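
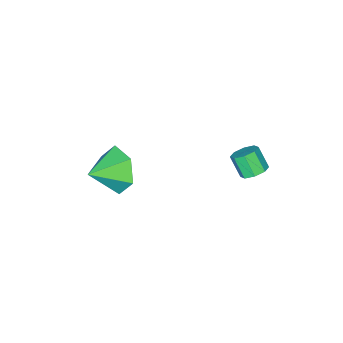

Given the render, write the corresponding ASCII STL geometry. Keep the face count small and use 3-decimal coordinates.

solid 
facet normal 0.061 0.598 -0.799
outer loop
vertex -1.374 3.305 -1.452
vertex -1.769 2.958 -1.742
vertex -1.809 3.439 -1.385
endloop
endfacet
facet normal 0.320 0.747 0.583
outer loop
vertex -1.374 3.305 -1.452
vertex -1.809 3.439 -1.385
vertex -1.437 2.689 -0.629
endloop
endfacet
facet normal 0.321 0.747 0.583
outer loop
vertex -1.437 2.689 -0.629
vertex -1.809 3.439 -1.385
vertex -1.871 2.823 -0.562
endloop
endfacet
facet normal -0.061 -0.597 0.800
outer loop
vertex -1.437 2.689 -0.629
vertex -1.871 2.823 -0.562
vertex -1.831 2.342 -0.918
endloop
endfacet
facet normal 0.061 0.598 -0.799
outer loop
vertex -1.809 3.439 -1.385
vertex -1.769 2.958 -1.742
vertex -2.22 3.291 -1.527
endloop
endfacet
facet normal -0.442 0.734 0.516
outer loop
vertex -1.809 3.439 -1.385
vertex -2.22 3.291 -1.527
vertex -1.871 2.823 -0.562
endloop
endfacet
facet normal -0.442 0.734 0.516
outer loop
vertex -1.871 2.823 -0.562
vertex -2.22 3.291 -1.527
vertex -2.282 2.675 -0.704
endloop
endfacet
facet normal -0.061 -0.597 0.800
outer loop
vertex -1.871 2.823 -0.562
vertex -2.282 2.675 -0.704
vertex -1.831 2.342 -0.918
endloop
endfacet
facet normal 0.061 0.598 -0.799
outer loop
vertex -2.22 3.291 -1.527
vertex -1.769 2.958 -1.742
vertex -2.366 2.948 -1.795
endloop
endfacet
facet normal -0.946 0.289 0.145
outer loop
vertex -2.22 3.291 -1.527
vertex -2.366 2.948 -1.795
vertex -2.282 2.675 -0.704
endloop
endfacet
facet normal -0.945 0.292 0.146
outer loop
vertex -2.282 2.675 -0.704
vertex -2.366 2.948 -1.795
vertex -2.429 2.332 -0.971
endloop
endfacet
facet normal -0.061 -0.597 0.800
outer loop
vertex -2.282 2.675 -0.704
vertex -2.429 2.332 -0.971
vertex -1.831 2.342 -0.918
endloop
endfacet
facet normal 0.061 0.597 -0.800
outer loop
vertex -2.366 2.948 -1.795
vertex -1.769 2.958 -1.742
vertex -2.163 2.611 -2.031
endloop
endfacet
facet normal -0.895 -0.322 -0.309
outer loop
vertex -2.366 2.948 -1.795
vertex -2.163 2.611 -2.031
vertex -2.429 2.332 -0.971
endloop
endfacet
facet normal -0.895 -0.322 -0.309
outer loop
vertex -2.429 2.332 -0.971
vertex -2.163 2.611 -2.031
vertex -2.226 1.995 -1.208
endloop
endfacet
facet normal -0.061 -0.598 0.799
outer loop
vertex -2.429 2.332 -0.971
vertex -2.226 1.995 -1.208
vertex -1.831 2.342 -0.918
endloop
endfacet
facet normal 0.061 0.597 -0.800
outer loop
vertex -2.163 2.611 -2.031
vertex -1.769 2.958 -1.742
vertex -1.729 2.477 -2.098
endloop
endfacet
facet normal -0.320 -0.746 -0.583
outer loop
vertex -2.163 2.611 -2.031
vertex -1.729 2.477 -2.098
vertex -2.226 1.995 -1.208
endloop
endfacet
facet normal -0.320 -0.747 -0.583
outer loop
vertex -2.226 1.995 -1.208
vertex -1.729 2.477 -2.098
vertex -1.791 1.861 -1.275
endloop
endfacet
facet normal -0.061 -0.598 0.799
outer loop
vertex -2.226 1.995 -1.208
vertex -1.791 1.861 -1.275
vertex -1.831 2.342 -0.918
endloop
endfacet
facet normal 0.061 0.597 -0.800
outer loop
vertex -1.729 2.477 -2.098
vertex -1.769 2.958 -1.742
vertex -1.318 2.625 -1.956
endloop
endfacet
facet normal 0.442 -0.734 -0.516
outer loop
vertex -1.729 2.477 -2.098
vertex -1.318 2.625 -1.956
vertex -1.791 1.861 -1.275
endloop
endfacet
facet normal 0.442 -0.734 -0.516
outer loop
vertex -1.791 1.861 -1.275
vertex -1.318 2.625 -1.956
vertex -1.38 2.009 -1.133
endloop
endfacet
facet normal -0.061 -0.598 0.799
outer loop
vertex -1.791 1.861 -1.275
vertex -1.38 2.009 -1.133
vertex -1.831 2.342 -0.918
endloop
endfacet
facet normal 0.061 0.597 -0.800
outer loop
vertex -1.318 2.625 -1.956
vertex -1.769 2.958 -1.742
vertex -1.171 2.968 -1.689
endloop
endfacet
facet normal 0.945 -0.291 -0.147
outer loop
vertex -1.318 2.625 -1.956
vertex -1.171 2.968 -1.689
vertex -1.38 2.009 -1.133
endloop
endfacet
facet normal 0.946 -0.290 -0.144
outer loop
vertex -1.38 2.009 -1.133
vertex -1.171 2.968 -1.689
vertex -1.234 2.352 -0.865
endloop
endfacet
facet normal -0.061 -0.598 0.799
outer loop
vertex -1.38 2.009 -1.133
vertex -1.234 2.352 -0.865
vertex -1.831 2.342 -0.918
endloop
endfacet
facet normal 0.061 0.598 -0.799
outer loop
vertex -1.171 2.968 -1.689
vertex -1.769 2.958 -1.742
vertex -1.374 3.305 -1.452
endloop
endfacet
facet normal 0.895 0.322 0.309
outer loop
vertex -1.171 2.968 -1.689
vertex -1.374 3.305 -1.452
vertex -1.234 2.352 -0.865
endloop
endfacet
facet normal 0.895 0.322 0.310
outer loop
vertex -1.234 2.352 -0.865
vertex -1.374 3.305 -1.452
vertex -1.437 2.689 -0.629
endloop
endfacet
facet normal -0.061 -0.597 0.800
outer loop
vertex -1.234 2.352 -0.865
vertex -1.437 2.689 -0.629
vertex -1.831 2.342 -0.918
endloop
endfacet
facet normal -0.910 0.221 -0.350
outer loop
vertex 3.183 0.474 -1.036
vertex 2.736 -0.059 -0.21
vertex 2.956 0.994 -0.117
endloop
endfacet
facet normal 0.807 0.576 -0.127
outer loop
vertex 3.183 0.474 -1.036
vertex 2.956 0.994 -0.117
vertex 3.984 -0.361 0.27
endloop
endfacet
facet normal -0.910 0.221 -0.350
outer loop
vertex 2.956 0.994 -0.117
vertex 2.736 -0.059 -0.21
vertex 2.509 0.461 0.709
endloop
endfacet
facet normal 0.510 0.571 0.644
outer loop
vertex 2.956 0.994 -0.117
vertex 2.509 0.461 0.709
vertex 3.984 -0.361 0.27
endloop
endfacet
facet normal -0.910 0.221 -0.350
outer loop
vertex 2.509 0.461 0.709
vertex 2.736 -0.059 -0.21
vertex 2.289 -0.592 0.616
endloop
endfacet
facet normal 0.215 -0.130 0.968
outer loop
vertex 2.509 0.461 0.709
vertex 2.289 -0.592 0.616
vertex 3.984 -0.361 0.27
endloop
endfacet
facet normal -0.910 0.220 -0.351
outer loop
vertex 2.289 -0.592 0.616
vertex 2.736 -0.059 -0.21
vertex 2.517 -1.112 -0.302
endloop
endfacet
facet normal 0.219 -0.825 0.522
outer loop
vertex 2.289 -0.592 0.616
vertex 2.517 -1.112 -0.302
vertex 3.984 -0.361 0.27
endloop
endfacet
facet normal -0.910 0.220 -0.350
outer loop
vertex 2.517 -1.112 -0.302
vertex 2.736 -0.059 -0.21
vertex 2.964 -0.579 -1.129
endloop
endfacet
facet normal 0.516 -0.819 -0.249
outer loop
vertex 2.517 -1.112 -0.302
vertex 2.964 -0.579 -1.129
vertex 3.984 -0.361 0.27
endloop
endfacet
facet normal -0.910 0.220 -0.350
outer loop
vertex 2.964 -0.579 -1.129
vertex 2.736 -0.059 -0.21
vertex 3.183 0.474 -1.036
endloop
endfacet
facet normal 0.811 -0.118 -0.573
outer loop
vertex 2.964 -0.579 -1.129
vertex 3.183 0.474 -1.036
vertex 3.984 -0.361 0.27
endloop
endfacet

endsolid


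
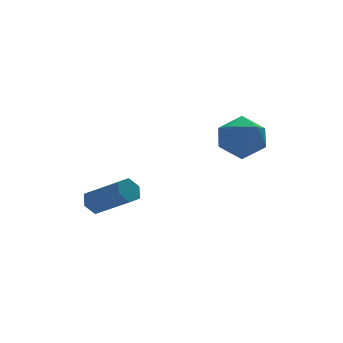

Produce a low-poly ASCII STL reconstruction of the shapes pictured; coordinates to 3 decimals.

solid 
facet normal -0.382 0.726 -0.572
outer loop
vertex -2.692 2.949 -4.304
vertex -3.275 2.691 -4.242
vertex -3.072 3.129 -3.822
endloop
endfacet
facet normal 0.708 0.628 0.324
outer loop
vertex -2.692 2.949 -4.304
vertex -3.072 3.129 -3.822
vertex -1.902 1.446 -3.119
endloop
endfacet
facet normal 0.709 0.627 0.323
outer loop
vertex -1.902 1.446 -3.119
vertex -3.072 3.129 -3.822
vertex -2.282 1.627 -2.637
endloop
endfacet
facet normal 0.380 -0.726 0.572
outer loop
vertex -1.902 1.446 -3.119
vertex -2.282 1.627 -2.637
vertex -2.485 1.189 -3.058
endloop
endfacet
facet normal -0.381 0.726 -0.573
outer loop
vertex -3.072 3.129 -3.822
vertex -3.275 2.691 -4.242
vertex -3.655 2.872 -3.76
endloop
endfacet
facet normal -0.160 0.558 0.814
outer loop
vertex -3.072 3.129 -3.822
vertex -3.655 2.872 -3.76
vertex -2.282 1.627 -2.637
endloop
endfacet
facet normal -0.160 0.558 0.814
outer loop
vertex -2.282 1.627 -2.637
vertex -3.655 2.872 -3.76
vertex -2.865 1.369 -2.575
endloop
endfacet
facet normal 0.382 -0.726 0.571
outer loop
vertex -2.282 1.627 -2.637
vertex -2.865 1.369 -2.575
vertex -2.485 1.189 -3.058
endloop
endfacet
facet normal -0.380 0.726 -0.572
outer loop
vertex -3.655 2.872 -3.76
vertex -3.275 2.691 -4.242
vertex -3.858 2.434 -4.181
endloop
endfacet
facet normal -0.868 -0.069 0.491
outer loop
vertex -3.655 2.872 -3.76
vertex -3.858 2.434 -4.181
vertex -2.865 1.369 -2.575
endloop
endfacet
facet normal -0.868 -0.069 0.491
outer loop
vertex -2.865 1.369 -2.575
vertex -3.858 2.434 -4.181
vertex -3.068 0.931 -2.996
endloop
endfacet
facet normal 0.382 -0.726 0.571
outer loop
vertex -2.865 1.369 -2.575
vertex -3.068 0.931 -2.996
vertex -2.485 1.189 -3.058
endloop
endfacet
facet normal -0.380 0.726 -0.572
outer loop
vertex -3.858 2.434 -4.181
vertex -3.275 2.691 -4.242
vertex -3.478 2.253 -4.663
endloop
endfacet
facet normal -0.709 -0.627 -0.323
outer loop
vertex -3.858 2.434 -4.181
vertex -3.478 2.253 -4.663
vertex -3.068 0.931 -2.996
endloop
endfacet
facet normal -0.708 -0.628 -0.324
outer loop
vertex -3.068 0.931 -2.996
vertex -3.478 2.253 -4.663
vertex -2.688 0.751 -3.478
endloop
endfacet
facet normal 0.382 -0.726 0.572
outer loop
vertex -3.068 0.931 -2.996
vertex -2.688 0.751 -3.478
vertex -2.485 1.189 -3.058
endloop
endfacet
facet normal -0.382 0.726 -0.571
outer loop
vertex -3.478 2.253 -4.663
vertex -3.275 2.691 -4.242
vertex -2.895 2.511 -4.725
endloop
endfacet
facet normal 0.160 -0.558 -0.814
outer loop
vertex -3.478 2.253 -4.663
vertex -2.895 2.511 -4.725
vertex -2.688 0.751 -3.478
endloop
endfacet
facet normal 0.159 -0.558 -0.814
outer loop
vertex -2.688 0.751 -3.478
vertex -2.895 2.511 -4.725
vertex -2.105 1.008 -3.54
endloop
endfacet
facet normal 0.381 -0.726 0.573
outer loop
vertex -2.688 0.751 -3.478
vertex -2.105 1.008 -3.54
vertex -2.485 1.189 -3.058
endloop
endfacet
facet normal -0.382 0.726 -0.571
outer loop
vertex -2.895 2.511 -4.725
vertex -3.275 2.691 -4.242
vertex -2.692 2.949 -4.304
endloop
endfacet
facet normal 0.868 0.069 -0.491
outer loop
vertex -2.895 2.511 -4.725
vertex -2.692 2.949 -4.304
vertex -2.105 1.008 -3.54
endloop
endfacet
facet normal 0.868 0.069 -0.491
outer loop
vertex -2.105 1.008 -3.54
vertex -2.692 2.949 -4.304
vertex -1.902 1.446 -3.119
endloop
endfacet
facet normal 0.380 -0.726 0.572
outer loop
vertex -2.105 1.008 -3.54
vertex -1.902 1.446 -3.119
vertex -2.485 1.189 -3.058
endloop
endfacet
facet normal -0.054 -0.129 0.990
outer loop
vertex 2.019 0.111 0.5
vertex 1.042 -0.473 0.37
vertex 2.046 -1.025 0.353
endloop
endfacet
facet normal 0.624 -0.086 0.777
outer loop
vertex 2.019 0.111 0.5
vertex 2.046 -1.025 0.353
vertex 2.808 -0.359 -0.186
endloop
endfacet
facet normal 0.712 0.542 0.447
outer loop
vertex 2.019 0.111 0.5
vertex 2.808 -0.359 -0.186
vertex 2.274 0.604 -0.503
endloop
endfacet
facet normal 0.087 0.885 0.457
outer loop
vertex 2.019 0.111 0.5
vertex 2.274 0.604 -0.503
vertex 1.183 0.534 -0.159
endloop
endfacet
facet normal -0.387 0.471 0.793
outer loop
vertex 2.019 0.111 0.5
vertex 1.183 0.534 -0.159
vertex 1.042 -0.473 0.37
endloop
endfacet
facet normal 0.739 -0.604 0.298
outer loop
vertex 2.808 -0.359 -0.186
vertex 2.046 -1.025 0.353
vertex 2.317 -1.234 -0.741
endloop
endfacet
facet normal -0.360 -0.675 0.645
outer loop
vertex 2.046 -1.025 0.353
vertex 1.042 -0.473 0.37
vertex 1.226 -1.304 -0.397
endloop
endfacet
facet normal -0.898 0.297 0.326
outer loop
vertex 1.042 -0.473 0.37
vertex 1.183 0.534 -0.159
vertex 0.692 -0.341 -0.714
endloop
endfacet
facet normal -0.131 0.967 -0.217
outer loop
vertex 1.183 0.534 -0.159
vertex 2.274 0.604 -0.503
vertex 1.454 0.325 -1.253
endloop
endfacet
facet normal 0.881 0.411 -0.234
outer loop
vertex 2.274 0.604 -0.503
vertex 2.808 -0.359 -0.186
vertex 2.458 -0.227 -1.27
endloop
endfacet
facet normal -0.087 -0.885 -0.457
outer loop
vertex 1.481 -0.811 -1.4
vertex 2.317 -1.234 -0.741
vertex 1.226 -1.304 -0.397
endloop
endfacet
facet normal -0.712 -0.542 -0.447
outer loop
vertex 1.481 -0.811 -1.4
vertex 1.226 -1.304 -0.397
vertex 0.692 -0.341 -0.714
endloop
endfacet
facet normal -0.624 0.086 -0.777
outer loop
vertex 1.481 -0.811 -1.4
vertex 0.692 -0.341 -0.714
vertex 1.454 0.325 -1.253
endloop
endfacet
facet normal 0.054 0.129 -0.990
outer loop
vertex 1.481 -0.811 -1.4
vertex 1.454 0.325 -1.253
vertex 2.458 -0.227 -1.27
endloop
endfacet
facet normal 0.387 -0.471 -0.793
outer loop
vertex 1.481 -0.811 -1.4
vertex 2.458 -0.227 -1.27
vertex 2.317 -1.234 -0.741
endloop
endfacet
facet normal 0.131 -0.967 0.217
outer loop
vertex 1.226 -1.304 -0.397
vertex 2.317 -1.234 -0.741
vertex 2.046 -1.025 0.353
endloop
endfacet
facet normal -0.881 -0.411 0.234
outer loop
vertex 0.692 -0.341 -0.714
vertex 1.226 -1.304 -0.397
vertex 1.042 -0.473 0.37
endloop
endfacet
facet normal -0.739 0.604 -0.298
outer loop
vertex 1.454 0.325 -1.253
vertex 0.692 -0.341 -0.714
vertex 1.183 0.534 -0.159
endloop
endfacet
facet normal 0.360 0.675 -0.645
outer loop
vertex 2.458 -0.227 -1.27
vertex 1.454 0.325 -1.253
vertex 2.274 0.604 -0.503
endloop
endfacet
facet normal 0.898 -0.297 -0.326
outer loop
vertex 2.317 -1.234 -0.741
vertex 2.458 -0.227 -1.27
vertex 2.808 -0.359 -0.186
endloop
endfacet

endsolid


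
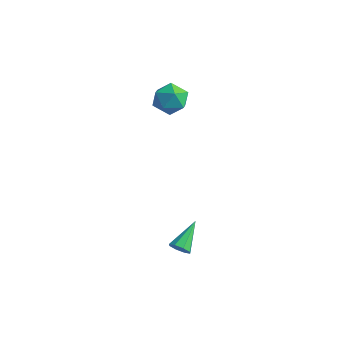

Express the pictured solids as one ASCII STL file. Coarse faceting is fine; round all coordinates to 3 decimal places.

solid 
facet normal -0.690 0.589 0.419
outer loop
vertex -3.015 2.381 2.93
vertex -3.558 1.656 3.055
vertex -2.959 1.896 3.704
endloop
endfacet
facet normal -0.034 0.846 0.532
outer loop
vertex -3.015 2.381 2.93
vertex -2.959 1.896 3.704
vertex -2.197 2.187 3.29
endloop
endfacet
facet normal 0.272 0.957 -0.103
outer loop
vertex -3.015 2.381 2.93
vertex -2.197 2.187 3.29
vertex -2.324 2.126 2.387
endloop
endfacet
facet normal -0.194 0.769 -0.608
outer loop
vertex -3.015 2.381 2.93
vertex -2.324 2.126 2.387
vertex -3.166 1.798 2.241
endloop
endfacet
facet normal -0.790 0.542 -0.286
outer loop
vertex -3.015 2.381 2.93
vertex -3.166 1.798 2.241
vertex -3.558 1.656 3.055
endloop
endfacet
facet normal 0.343 0.346 0.874
outer loop
vertex -2.197 2.187 3.29
vertex -2.959 1.896 3.704
vertex -2.234 1.342 3.639
endloop
endfacet
facet normal -0.720 -0.070 0.690
outer loop
vertex -2.959 1.896 3.704
vertex -3.558 1.656 3.055
vertex -3.076 1.014 3.493
endloop
endfacet
facet normal -0.881 -0.147 -0.450
outer loop
vertex -3.558 1.656 3.055
vertex -3.166 1.798 2.241
vertex -3.203 0.953 2.59
endloop
endfacet
facet normal 0.082 0.222 -0.972
outer loop
vertex -3.166 1.798 2.241
vertex -2.324 2.126 2.387
vertex -2.441 1.244 2.176
endloop
endfacet
facet normal 0.838 0.524 -0.153
outer loop
vertex -2.324 2.126 2.387
vertex -2.197 2.187 3.29
vertex -1.842 1.484 2.825
endloop
endfacet
facet normal 0.194 -0.769 0.608
outer loop
vertex -2.385 0.759 2.95
vertex -2.234 1.342 3.639
vertex -3.076 1.014 3.493
endloop
endfacet
facet normal -0.272 -0.957 0.103
outer loop
vertex -2.385 0.759 2.95
vertex -3.076 1.014 3.493
vertex -3.203 0.953 2.59
endloop
endfacet
facet normal 0.034 -0.846 -0.532
outer loop
vertex -2.385 0.759 2.95
vertex -3.203 0.953 2.59
vertex -2.441 1.244 2.176
endloop
endfacet
facet normal 0.690 -0.589 -0.419
outer loop
vertex -2.385 0.759 2.95
vertex -2.441 1.244 2.176
vertex -1.842 1.484 2.825
endloop
endfacet
facet normal 0.790 -0.542 0.286
outer loop
vertex -2.385 0.759 2.95
vertex -1.842 1.484 2.825
vertex -2.234 1.342 3.639
endloop
endfacet
facet normal -0.082 -0.222 0.972
outer loop
vertex -3.076 1.014 3.493
vertex -2.234 1.342 3.639
vertex -2.959 1.896 3.704
endloop
endfacet
facet normal -0.838 -0.524 0.153
outer loop
vertex -3.203 0.953 2.59
vertex -3.076 1.014 3.493
vertex -3.558 1.656 3.055
endloop
endfacet
facet normal -0.343 -0.346 -0.874
outer loop
vertex -2.441 1.244 2.176
vertex -3.203 0.953 2.59
vertex -3.166 1.798 2.241
endloop
endfacet
facet normal 0.720 0.070 -0.690
outer loop
vertex -1.842 1.484 2.825
vertex -2.441 1.244 2.176
vertex -2.324 2.126 2.387
endloop
endfacet
facet normal 0.881 0.147 0.450
outer loop
vertex -2.234 1.342 3.639
vertex -1.842 1.484 2.825
vertex -2.197 2.187 3.29
endloop
endfacet
facet normal 0.173 -0.830 -0.530
outer loop
vertex 1.275 -2.009 -2.808
vertex 0.921 -1.852 -3.17
vertex 1.442 -1.786 -3.103
endloop
endfacet
facet normal 0.806 0.152 0.571
outer loop
vertex 1.275 -2.009 -2.808
vertex 1.442 -1.786 -3.103
vertex 0.639 -0.508 -2.31
endloop
endfacet
facet normal 0.173 -0.829 -0.532
outer loop
vertex 1.442 -1.786 -3.103
vertex 0.921 -1.852 -3.17
vertex 1.304 -1.601 -3.436
endloop
endfacet
facet normal 0.835 0.550 -0.041
outer loop
vertex 1.442 -1.786 -3.103
vertex 1.304 -1.601 -3.436
vertex 0.639 -0.508 -2.31
endloop
endfacet
facet normal 0.174 -0.829 -0.531
outer loop
vertex 1.304 -1.601 -3.436
vertex 0.921 -1.852 -3.17
vertex 0.942 -1.563 -3.614
endloop
endfacet
facet normal 0.346 0.767 -0.540
outer loop
vertex 1.304 -1.601 -3.436
vertex 0.942 -1.563 -3.614
vertex 0.639 -0.508 -2.31
endloop
endfacet
facet normal 0.176 -0.829 -0.531
outer loop
vertex 0.942 -1.563 -3.614
vertex 0.921 -1.852 -3.17
vertex 0.567 -1.695 -3.532
endloop
endfacet
facet normal -0.376 0.676 -0.634
outer loop
vertex 0.942 -1.563 -3.614
vertex 0.567 -1.695 -3.532
vertex 0.639 -0.508 -2.31
endloop
endfacet
facet normal 0.173 -0.831 -0.529
outer loop
vertex 0.567 -1.695 -3.532
vertex 0.921 -1.852 -3.17
vertex 0.399 -1.918 -3.237
endloop
endfacet
facet normal -0.906 0.330 -0.267
outer loop
vertex 0.567 -1.695 -3.532
vertex 0.399 -1.918 -3.237
vertex 0.639 -0.508 -2.31
endloop
endfacet
facet normal 0.173 -0.829 -0.532
outer loop
vertex 0.399 -1.918 -3.237
vertex 0.921 -1.852 -3.17
vertex 0.537 -2.103 -2.904
endloop
endfacet
facet normal -0.935 -0.070 0.348
outer loop
vertex 0.399 -1.918 -3.237
vertex 0.537 -2.103 -2.904
vertex 0.639 -0.508 -2.31
endloop
endfacet
facet normal 0.175 -0.830 -0.530
outer loop
vertex 0.537 -2.103 -2.904
vertex 0.921 -1.852 -3.17
vertex 0.9 -2.14 -2.726
endloop
endfacet
facet normal -0.445 -0.287 0.848
outer loop
vertex 0.537 -2.103 -2.904
vertex 0.9 -2.14 -2.726
vertex 0.639 -0.508 -2.31
endloop
endfacet
facet normal 0.174 -0.830 -0.530
outer loop
vertex 0.9 -2.14 -2.726
vertex 0.921 -1.852 -3.17
vertex 1.275 -2.009 -2.808
endloop
endfacet
facet normal 0.274 -0.196 0.941
outer loop
vertex 0.9 -2.14 -2.726
vertex 1.275 -2.009 -2.808
vertex 0.639 -0.508 -2.31
endloop
endfacet

endsolid


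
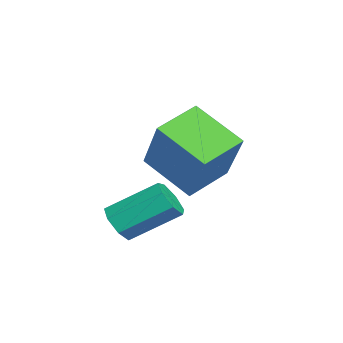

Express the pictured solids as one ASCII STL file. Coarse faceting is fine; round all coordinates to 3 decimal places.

solid 
facet normal -0.615 -0.201 -0.762
outer loop
vertex -2.138 -0.196 0.446
vertex -1.387 1.016 -0.48
vertex -1.237 -1.123 -0.036
endloop
endfacet
facet normal -0.442 -0.713 0.545
outer loop
vertex 0.067 -0.696 1.58
vertex -2.138 -0.196 0.446
vertex -1.237 -1.123 -0.036
endloop
endfacet
facet normal -0.615 -0.201 -0.763
outer loop
vertex -1.237 -1.123 -0.036
vertex -1.387 1.016 -0.48
vertex -0.485 0.088 -0.962
endloop
endfacet
facet normal 0.653 -0.672 -0.349
outer loop
vertex -0.485 0.088 -0.962
vertex 0.067 -0.696 1.58
vertex -1.237 -1.123 -0.036
endloop
endfacet
facet normal -0.653 0.672 0.350
outer loop
vertex -2.138 -0.196 0.446
vertex -0.083 1.443 1.136
vertex -1.387 1.016 -0.48
endloop
endfacet
facet normal -0.442 -0.713 0.545
outer loop
vertex -0.835 0.232 2.062
vertex -2.138 -0.196 0.446
vertex 0.067 -0.696 1.58
endloop
endfacet
facet normal -0.653 0.672 0.349
outer loop
vertex -0.835 0.232 2.062
vertex -0.083 1.443 1.136
vertex -2.138 -0.196 0.446
endloop
endfacet
facet normal 0.442 0.713 -0.545
outer loop
vertex -1.387 1.016 -0.48
vertex -0.083 1.443 1.136
vertex -0.485 0.088 -0.962
endloop
endfacet
facet normal 0.654 -0.672 -0.349
outer loop
vertex 0.818 0.516 0.654
vertex 0.067 -0.696 1.58
vertex -0.485 0.088 -0.962
endloop
endfacet
facet normal 0.442 0.713 -0.545
outer loop
vertex -0.485 0.088 -0.962
vertex -0.083 1.443 1.136
vertex 0.818 0.516 0.654
endloop
endfacet
facet normal 0.615 0.202 0.762
outer loop
vertex 0.818 0.516 0.654
vertex -0.835 0.232 2.062
vertex 0.067 -0.696 1.58
endloop
endfacet
facet normal 0.615 0.201 0.762
outer loop
vertex -0.083 1.443 1.136
vertex -0.835 0.232 2.062
vertex 0.818 0.516 0.654
endloop
endfacet
facet normal 0.050 -0.834 -0.550
outer loop
vertex 1.887 -1.78 -0.801
vertex 1.459 -1.574 -1.152
vertex 2.043 -1.505 -1.204
endloop
endfacet
facet normal 0.951 -0.128 0.281
outer loop
vertex 1.887 -1.78 -0.801
vertex 2.043 -1.505 -1.204
vertex 1.809 -0.471 0.062
endloop
endfacet
facet normal 0.952 -0.127 0.280
outer loop
vertex 1.809 -0.471 0.062
vertex 2.043 -1.505 -1.204
vertex 1.964 -0.196 -0.341
endloop
endfacet
facet normal -0.050 0.834 0.550
outer loop
vertex 1.809 -0.471 0.062
vertex 1.964 -0.196 -0.341
vertex 1.381 -0.266 -0.288
endloop
endfacet
facet normal 0.049 -0.833 -0.551
outer loop
vertex 2.043 -1.505 -1.204
vertex 1.459 -1.574 -1.152
vertex 1.759 -1.282 -1.567
endloop
endfacet
facet normal 0.831 0.341 -0.441
outer loop
vertex 2.043 -1.505 -1.204
vertex 1.759 -1.282 -1.567
vertex 1.964 -0.196 -0.341
endloop
endfacet
facet normal 0.832 0.339 -0.440
outer loop
vertex 1.964 -0.196 -0.341
vertex 1.759 -1.282 -1.567
vertex 1.681 0.027 -0.704
endloop
endfacet
facet normal -0.050 0.833 0.551
outer loop
vertex 1.964 -0.196 -0.341
vertex 1.681 0.027 -0.704
vertex 1.381 -0.266 -0.288
endloop
endfacet
facet normal 0.052 -0.834 -0.549
outer loop
vertex 1.759 -1.282 -1.567
vertex 1.459 -1.574 -1.152
vertex 1.25 -1.28 -1.618
endloop
endfacet
facet normal 0.085 0.552 -0.830
outer loop
vertex 1.759 -1.282 -1.567
vertex 1.25 -1.28 -1.618
vertex 1.681 0.027 -0.704
endloop
endfacet
facet normal 0.083 0.552 -0.829
outer loop
vertex 1.681 0.027 -0.704
vertex 1.25 -1.28 -1.618
vertex 1.171 0.029 -0.754
endloop
endfacet
facet normal -0.051 0.833 0.550
outer loop
vertex 1.681 0.027 -0.704
vertex 1.171 0.029 -0.754
vertex 1.381 -0.266 -0.288
endloop
endfacet
facet normal 0.050 -0.834 -0.549
outer loop
vertex 1.25 -1.28 -1.618
vertex 1.459 -1.574 -1.152
vertex 0.898 -1.499 -1.317
endloop
endfacet
facet normal -0.725 0.348 -0.594
outer loop
vertex 1.25 -1.28 -1.618
vertex 0.898 -1.499 -1.317
vertex 1.171 0.029 -0.754
endloop
endfacet
facet normal -0.725 0.348 -0.594
outer loop
vertex 1.171 0.029 -0.754
vertex 0.898 -1.499 -1.317
vertex 0.82 -0.19 -0.454
endloop
endfacet
facet normal -0.050 0.834 0.550
outer loop
vertex 1.171 0.029 -0.754
vertex 0.82 -0.19 -0.454
vertex 1.381 -0.266 -0.288
endloop
endfacet
facet normal 0.050 -0.834 -0.550
outer loop
vertex 0.898 -1.499 -1.317
vertex 1.459 -1.574 -1.152
vertex 0.969 -1.775 -0.892
endloop
endfacet
facet normal -0.989 -0.118 0.089
outer loop
vertex 0.898 -1.499 -1.317
vertex 0.969 -1.775 -0.892
vertex 0.82 -0.19 -0.454
endloop
endfacet
facet normal -0.989 -0.118 0.089
outer loop
vertex 0.82 -0.19 -0.454
vertex 0.969 -1.775 -0.892
vertex 0.891 -0.466 -0.029
endloop
endfacet
facet normal -0.050 0.834 0.550
outer loop
vertex 0.82 -0.19 -0.454
vertex 0.891 -0.466 -0.029
vertex 1.381 -0.266 -0.288
endloop
endfacet
facet normal 0.050 -0.834 -0.550
outer loop
vertex 0.969 -1.775 -0.892
vertex 1.459 -1.574 -1.152
vertex 1.409 -1.9 -0.662
endloop
endfacet
facet normal -0.509 -0.495 0.704
outer loop
vertex 0.969 -1.775 -0.892
vertex 1.409 -1.9 -0.662
vertex 0.891 -0.466 -0.029
endloop
endfacet
facet normal -0.509 -0.495 0.704
outer loop
vertex 0.891 -0.466 -0.029
vertex 1.409 -1.9 -0.662
vertex 1.331 -0.591 0.201
endloop
endfacet
facet normal -0.050 0.834 0.549
outer loop
vertex 0.891 -0.466 -0.029
vertex 1.331 -0.591 0.201
vertex 1.381 -0.266 -0.288
endloop
endfacet
facet normal 0.049 -0.834 -0.550
outer loop
vertex 1.409 -1.9 -0.662
vertex 1.459 -1.574 -1.152
vertex 1.887 -1.78 -0.801
endloop
endfacet
facet normal 0.355 -0.500 0.790
outer loop
vertex 1.409 -1.9 -0.662
vertex 1.887 -1.78 -0.801
vertex 1.331 -0.591 0.201
endloop
endfacet
facet normal 0.355 -0.500 0.790
outer loop
vertex 1.331 -0.591 0.201
vertex 1.887 -1.78 -0.801
vertex 1.809 -0.471 0.062
endloop
endfacet
facet normal -0.050 0.834 0.549
outer loop
vertex 1.331 -0.591 0.201
vertex 1.809 -0.471 0.062
vertex 1.381 -0.266 -0.288
endloop
endfacet

endsolid


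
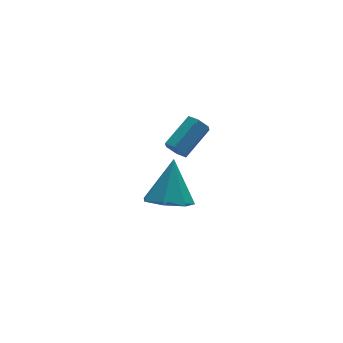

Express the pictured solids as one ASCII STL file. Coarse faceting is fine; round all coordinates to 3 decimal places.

solid 
facet normal -0.782 -0.390 -0.485
outer loop
vertex -0.966 -2.933 0.297
vertex -1.114 -3.186 0.739
vertex -1.296 -2.698 0.64
endloop
endfacet
facet normal -0.037 0.807 -0.589
outer loop
vertex -0.966 -2.933 0.297
vertex -1.296 -2.698 0.64
vertex 0.262 -2.321 1.059
endloop
endfacet
facet normal -0.037 0.807 -0.589
outer loop
vertex 0.262 -2.321 1.059
vertex -1.296 -2.698 0.64
vertex -0.067 -2.086 1.402
endloop
endfacet
facet normal 0.783 0.389 0.485
outer loop
vertex 0.262 -2.321 1.059
vertex -0.067 -2.086 1.402
vertex 0.114 -2.574 1.501
endloop
endfacet
facet normal -0.782 -0.390 -0.486
outer loop
vertex -1.296 -2.698 0.64
vertex -1.114 -3.186 0.739
vertex -1.444 -2.951 1.081
endloop
endfacet
facet normal -0.556 0.787 0.265
outer loop
vertex -1.296 -2.698 0.64
vertex -1.444 -2.951 1.081
vertex -0.067 -2.086 1.402
endloop
endfacet
facet normal -0.556 0.787 0.265
outer loop
vertex -0.067 -2.086 1.402
vertex -1.444 -2.951 1.081
vertex -0.215 -2.339 1.843
endloop
endfacet
facet normal 0.783 0.389 0.486
outer loop
vertex -0.067 -2.086 1.402
vertex -0.215 -2.339 1.843
vertex 0.114 -2.574 1.501
endloop
endfacet
facet normal -0.782 -0.391 -0.486
outer loop
vertex -1.444 -2.951 1.081
vertex -1.114 -3.186 0.739
vertex -1.262 -3.439 1.181
endloop
endfacet
facet normal -0.520 -0.019 0.854
outer loop
vertex -1.444 -2.951 1.081
vertex -1.262 -3.439 1.181
vertex -0.215 -2.339 1.843
endloop
endfacet
facet normal -0.521 -0.018 0.854
outer loop
vertex -0.215 -2.339 1.843
vertex -1.262 -3.439 1.181
vertex -0.034 -2.827 1.943
endloop
endfacet
facet normal 0.783 0.390 0.485
outer loop
vertex -0.215 -2.339 1.843
vertex -0.034 -2.827 1.943
vertex 0.114 -2.574 1.501
endloop
endfacet
facet normal -0.783 -0.389 -0.485
outer loop
vertex -1.262 -3.439 1.181
vertex -1.114 -3.186 0.739
vertex -0.933 -3.674 0.838
endloop
endfacet
facet normal 0.037 -0.807 0.589
outer loop
vertex -1.262 -3.439 1.181
vertex -0.933 -3.674 0.838
vertex -0.034 -2.827 1.943
endloop
endfacet
facet normal 0.037 -0.807 0.589
outer loop
vertex -0.034 -2.827 1.943
vertex -0.933 -3.674 0.838
vertex 0.296 -3.062 1.6
endloop
endfacet
facet normal 0.782 0.390 0.485
outer loop
vertex -0.034 -2.827 1.943
vertex 0.296 -3.062 1.6
vertex 0.114 -2.574 1.501
endloop
endfacet
facet normal -0.783 -0.389 -0.486
outer loop
vertex -0.933 -3.674 0.838
vertex -1.114 -3.186 0.739
vertex -0.785 -3.421 0.397
endloop
endfacet
facet normal 0.556 -0.787 -0.265
outer loop
vertex -0.933 -3.674 0.838
vertex -0.785 -3.421 0.397
vertex 0.296 -3.062 1.6
endloop
endfacet
facet normal 0.556 -0.787 -0.265
outer loop
vertex 0.296 -3.062 1.6
vertex -0.785 -3.421 0.397
vertex 0.444 -2.809 1.159
endloop
endfacet
facet normal 0.782 0.390 0.486
outer loop
vertex 0.296 -3.062 1.6
vertex 0.444 -2.809 1.159
vertex 0.114 -2.574 1.501
endloop
endfacet
facet normal -0.783 -0.390 -0.485
outer loop
vertex -0.785 -3.421 0.397
vertex -1.114 -3.186 0.739
vertex -0.966 -2.933 0.297
endloop
endfacet
facet normal 0.520 0.018 -0.854
outer loop
vertex -0.785 -3.421 0.397
vertex -0.966 -2.933 0.297
vertex 0.444 -2.809 1.159
endloop
endfacet
facet normal 0.520 0.019 -0.854
outer loop
vertex 0.444 -2.809 1.159
vertex -0.966 -2.933 0.297
vertex 0.262 -2.321 1.059
endloop
endfacet
facet normal 0.782 0.391 0.486
outer loop
vertex 0.444 -2.809 1.159
vertex 0.262 -2.321 1.059
vertex 0.114 -2.574 1.501
endloop
endfacet
facet normal -0.308 -0.446 -0.840
outer loop
vertex 0.298 -1.824 -4.165
vertex -0.67 -1.384 -4.044
vertex 0.18 -0.993 -4.563
endloop
endfacet
facet normal 0.985 0.165 0.052
outer loop
vertex 0.298 -1.824 -4.165
vertex 0.18 -0.993 -4.563
vertex -0.03 -0.456 -2.296
endloop
endfacet
facet normal -0.308 -0.446 -0.840
outer loop
vertex 0.18 -0.993 -4.563
vertex -0.67 -1.384 -4.044
vertex -0.578 -0.457 -4.57
endloop
endfacet
facet normal 0.573 0.808 -0.138
outer loop
vertex 0.18 -0.993 -4.563
vertex -0.578 -0.457 -4.57
vertex -0.03 -0.456 -2.296
endloop
endfacet
facet normal -0.307 -0.446 -0.840
outer loop
vertex -0.578 -0.457 -4.57
vertex -0.67 -1.384 -4.044
vertex -1.405 -0.62 -4.181
endloop
endfacet
facet normal -0.174 0.984 0.042
outer loop
vertex -0.578 -0.457 -4.57
vertex -1.405 -0.62 -4.181
vertex -0.03 -0.456 -2.296
endloop
endfacet
facet normal -0.307 -0.446 -0.841
outer loop
vertex -1.405 -0.62 -4.181
vertex -0.67 -1.384 -4.044
vertex -1.679 -1.358 -3.689
endloop
endfacet
facet normal -0.692 0.561 0.456
outer loop
vertex -1.405 -0.62 -4.181
vertex -1.679 -1.358 -3.689
vertex -0.03 -0.456 -2.296
endloop
endfacet
facet normal -0.307 -0.447 -0.840
outer loop
vertex -1.679 -1.358 -3.689
vertex -0.67 -1.384 -4.044
vertex -1.192 -2.116 -3.464
endloop
endfacet
facet normal -0.591 -0.144 0.793
outer loop
vertex -1.679 -1.358 -3.689
vertex -1.192 -2.116 -3.464
vertex -0.03 -0.456 -2.296
endloop
endfacet
facet normal -0.307 -0.447 -0.840
outer loop
vertex -1.192 -2.116 -3.464
vertex -0.67 -1.384 -4.044
vertex -0.313 -2.323 -3.675
endloop
endfacet
facet normal 0.051 -0.598 0.800
outer loop
vertex -1.192 -2.116 -3.464
vertex -0.313 -2.323 -3.675
vertex -0.03 -0.456 -2.296
endloop
endfacet
facet normal -0.308 -0.447 -0.840
outer loop
vertex -0.313 -2.323 -3.675
vertex -0.67 -1.384 -4.044
vertex 0.298 -1.824 -4.165
endloop
endfacet
facet normal 0.753 -0.461 0.470
outer loop
vertex -0.313 -2.323 -3.675
vertex 0.298 -1.824 -4.165
vertex -0.03 -0.456 -2.296
endloop
endfacet

endsolid


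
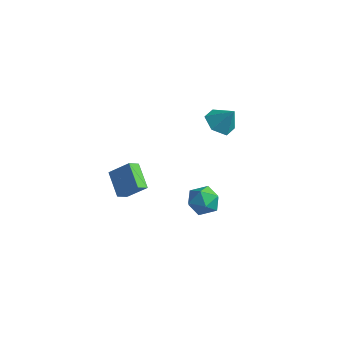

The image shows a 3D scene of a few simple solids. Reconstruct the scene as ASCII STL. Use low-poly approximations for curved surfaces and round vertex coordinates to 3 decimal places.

solid 
facet normal -0.557 -0.176 -0.811
outer loop
vertex 1.883 3.468 2.537
vertex 1.263 2.891 3.088
vertex 1.084 3.881 2.996
endloop
endfacet
facet normal 0.502 0.859 0.102
outer loop
vertex 1.883 3.468 2.537
vertex 1.084 3.881 2.996
vertex 2.077 3.149 4.272
endloop
endfacet
facet normal -0.557 -0.176 -0.811
outer loop
vertex 1.084 3.881 2.996
vertex 1.263 2.891 3.088
vertex 0.464 3.305 3.547
endloop
endfacet
facet normal -0.193 0.779 0.597
outer loop
vertex 1.084 3.881 2.996
vertex 0.464 3.305 3.547
vertex 2.077 3.149 4.272
endloop
endfacet
facet normal -0.557 -0.176 -0.811
outer loop
vertex 0.464 3.305 3.547
vertex 1.263 2.891 3.088
vertex 0.643 2.315 3.639
endloop
endfacet
facet normal -0.409 0.011 0.912
outer loop
vertex 0.464 3.305 3.547
vertex 0.643 2.315 3.639
vertex 2.077 3.149 4.272
endloop
endfacet
facet normal -0.557 -0.176 -0.811
outer loop
vertex 0.643 2.315 3.639
vertex 1.263 2.891 3.088
vertex 1.442 1.902 3.18
endloop
endfacet
facet normal 0.071 -0.677 0.732
outer loop
vertex 0.643 2.315 3.639
vertex 1.442 1.902 3.18
vertex 2.077 3.149 4.272
endloop
endfacet
facet normal -0.557 -0.176 -0.811
outer loop
vertex 1.442 1.902 3.18
vertex 1.263 2.891 3.088
vertex 2.062 2.478 2.629
endloop
endfacet
facet normal 0.766 -0.598 0.237
outer loop
vertex 1.442 1.902 3.18
vertex 2.062 2.478 2.629
vertex 2.077 3.149 4.272
endloop
endfacet
facet normal -0.557 -0.176 -0.811
outer loop
vertex 2.062 2.478 2.629
vertex 1.263 2.891 3.088
vertex 1.883 3.468 2.537
endloop
endfacet
facet normal 0.982 0.170 -0.079
outer loop
vertex 2.062 2.478 2.629
vertex 1.883 3.468 2.537
vertex 2.077 3.149 4.272
endloop
endfacet
facet normal -0.237 0.969 0.066
outer loop
vertex 4.181 -1.09 0.719
vertex 3.192 -1.326 0.637
vertex 3.63 -1.282 1.556
endloop
endfacet
facet normal 0.362 0.828 0.428
outer loop
vertex 4.181 -1.09 0.719
vertex 3.63 -1.282 1.556
vertex 4.577 -1.653 1.473
endloop
endfacet
facet normal 0.835 0.549 -0.029
outer loop
vertex 4.181 -1.09 0.719
vertex 4.577 -1.653 1.473
vertex 4.723 -1.926 0.501
endloop
endfacet
facet normal 0.528 0.518 -0.673
outer loop
vertex 4.181 -1.09 0.719
vertex 4.723 -1.926 0.501
vertex 3.867 -1.724 -0.016
endloop
endfacet
facet normal -0.135 0.778 -0.614
outer loop
vertex 4.181 -1.09 0.719
vertex 3.867 -1.724 -0.016
vertex 3.192 -1.326 0.637
endloop
endfacet
facet normal 0.211 0.334 0.919
outer loop
vertex 4.577 -1.653 1.473
vertex 3.63 -1.282 1.556
vertex 3.833 -2.236 1.856
endloop
endfacet
facet normal -0.757 0.561 0.334
outer loop
vertex 3.63 -1.282 1.556
vertex 3.192 -1.326 0.637
vertex 2.977 -2.034 1.339
endloop
endfacet
facet normal -0.592 0.252 -0.766
outer loop
vertex 3.192 -1.326 0.637
vertex 3.867 -1.724 -0.016
vertex 3.123 -2.307 0.367
endloop
endfacet
facet normal 0.480 -0.169 -0.861
outer loop
vertex 3.867 -1.724 -0.016
vertex 4.723 -1.926 0.501
vertex 4.07 -2.678 0.284
endloop
endfacet
facet normal 0.977 -0.118 0.180
outer loop
vertex 4.723 -1.926 0.501
vertex 4.577 -1.653 1.473
vertex 4.508 -2.634 1.203
endloop
endfacet
facet normal -0.528 -0.518 0.673
outer loop
vertex 3.519 -2.87 1.121
vertex 3.833 -2.236 1.856
vertex 2.977 -2.034 1.339
endloop
endfacet
facet normal -0.835 -0.549 0.029
outer loop
vertex 3.519 -2.87 1.121
vertex 2.977 -2.034 1.339
vertex 3.123 -2.307 0.367
endloop
endfacet
facet normal -0.362 -0.828 -0.428
outer loop
vertex 3.519 -2.87 1.121
vertex 3.123 -2.307 0.367
vertex 4.07 -2.678 0.284
endloop
endfacet
facet normal 0.237 -0.969 -0.066
outer loop
vertex 3.519 -2.87 1.121
vertex 4.07 -2.678 0.284
vertex 4.508 -2.634 1.203
endloop
endfacet
facet normal 0.135 -0.778 0.614
outer loop
vertex 3.519 -2.87 1.121
vertex 4.508 -2.634 1.203
vertex 3.833 -2.236 1.856
endloop
endfacet
facet normal -0.480 0.169 0.861
outer loop
vertex 2.977 -2.034 1.339
vertex 3.833 -2.236 1.856
vertex 3.63 -1.282 1.556
endloop
endfacet
facet normal -0.977 0.118 -0.180
outer loop
vertex 3.123 -2.307 0.367
vertex 2.977 -2.034 1.339
vertex 3.192 -1.326 0.637
endloop
endfacet
facet normal -0.211 -0.334 -0.919
outer loop
vertex 4.07 -2.678 0.284
vertex 3.123 -2.307 0.367
vertex 3.867 -1.724 -0.016
endloop
endfacet
facet normal 0.757 -0.561 -0.334
outer loop
vertex 4.508 -2.634 1.203
vertex 4.07 -2.678 0.284
vertex 4.723 -1.926 0.501
endloop
endfacet
facet normal 0.592 -0.252 0.766
outer loop
vertex 3.833 -2.236 1.856
vertex 4.508 -2.634 1.203
vertex 4.577 -1.653 1.473
endloop
endfacet
facet normal -0.686 -0.324 -0.651
outer loop
vertex -4.6 0.176 -2.513
vertex -4.498 0.92 -2.991
vertex -3.307 -0.622 -3.477
endloop
endfacet
facet normal -0.115 -0.835 0.537
outer loop
vertex -2.202 -0.1 -2.429
vertex -4.6 0.176 -2.513
vertex -3.307 -0.622 -3.477
endloop
endfacet
facet normal -0.686 -0.325 -0.650
outer loop
vertex -3.307 -0.622 -3.477
vertex -4.498 0.92 -2.991
vertex -3.205 0.121 -3.956
endloop
endfacet
facet normal 0.718 -0.444 -0.536
outer loop
vertex -3.205 0.121 -3.956
vertex -2.202 -0.1 -2.429
vertex -3.307 -0.622 -3.477
endloop
endfacet
facet normal -0.718 0.443 0.537
outer loop
vertex -4.6 0.176 -2.513
vertex -3.393 1.442 -1.943
vertex -4.498 0.92 -2.991
endloop
endfacet
facet normal -0.115 -0.835 0.538
outer loop
vertex -3.495 0.699 -1.464
vertex -4.6 0.176 -2.513
vertex -2.202 -0.1 -2.429
endloop
endfacet
facet normal -0.718 0.444 0.536
outer loop
vertex -3.495 0.699 -1.464
vertex -3.393 1.442 -1.943
vertex -4.6 0.176 -2.513
endloop
endfacet
facet normal 0.115 0.835 -0.537
outer loop
vertex -4.498 0.92 -2.991
vertex -3.393 1.442 -1.943
vertex -3.205 0.121 -3.956
endloop
endfacet
facet normal 0.719 -0.443 -0.536
outer loop
vertex -2.1 0.644 -2.907
vertex -2.202 -0.1 -2.429
vertex -3.205 0.121 -3.956
endloop
endfacet
facet normal 0.115 0.835 -0.537
outer loop
vertex -3.205 0.121 -3.956
vertex -3.393 1.442 -1.943
vertex -2.1 0.644 -2.907
endloop
endfacet
facet normal 0.686 0.324 0.651
outer loop
vertex -2.1 0.644 -2.907
vertex -3.495 0.699 -1.464
vertex -2.202 -0.1 -2.429
endloop
endfacet
facet normal 0.686 0.325 0.651
outer loop
vertex -3.393 1.442 -1.943
vertex -3.495 0.699 -1.464
vertex -2.1 0.644 -2.907
endloop
endfacet

endsolid


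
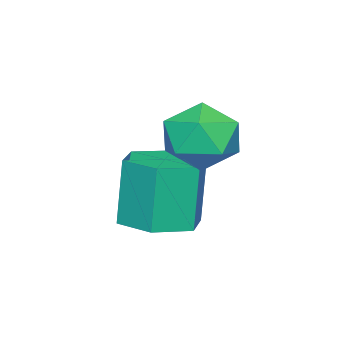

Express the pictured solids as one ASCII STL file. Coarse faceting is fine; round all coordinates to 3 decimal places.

solid 
facet normal 0.016 0.384 0.923
outer loop
vertex 1.879 2.732 -1.123
vertex 1.827 1.841 -0.751
vertex 2.689 2.24 -0.932
endloop
endfacet
facet normal 0.376 0.800 0.468
outer loop
vertex 1.879 2.732 -1.123
vertex 2.689 2.24 -0.932
vertex 2.616 2.752 -1.749
endloop
endfacet
facet normal -0.071 0.996 -0.052
outer loop
vertex 1.879 2.732 -1.123
vertex 2.616 2.752 -1.749
vertex 1.708 2.67 -2.073
endloop
endfacet
facet normal -0.708 0.702 0.082
outer loop
vertex 1.879 2.732 -1.123
vertex 1.708 2.67 -2.073
vertex 1.221 2.107 -1.456
endloop
endfacet
facet normal -0.654 0.324 0.684
outer loop
vertex 1.879 2.732 -1.123
vertex 1.221 2.107 -1.456
vertex 1.827 1.841 -0.751
endloop
endfacet
facet normal 0.896 0.408 0.176
outer loop
vertex 2.616 2.752 -1.749
vertex 2.689 2.24 -0.932
vertex 3.019 1.873 -1.764
endloop
endfacet
facet normal 0.314 -0.264 0.912
outer loop
vertex 2.689 2.24 -0.932
vertex 1.827 1.841 -0.751
vertex 2.532 1.31 -1.147
endloop
endfacet
facet normal -0.770 -0.362 0.525
outer loop
vertex 1.827 1.841 -0.751
vertex 1.221 2.107 -1.456
vertex 1.624 1.228 -1.471
endloop
endfacet
facet normal -0.858 0.249 -0.450
outer loop
vertex 1.221 2.107 -1.456
vertex 1.708 2.67 -2.073
vertex 1.551 1.74 -2.288
endloop
endfacet
facet normal 0.172 0.726 -0.666
outer loop
vertex 1.708 2.67 -2.073
vertex 2.616 2.752 -1.749
vertex 2.413 2.139 -2.469
endloop
endfacet
facet normal 0.708 -0.702 -0.082
outer loop
vertex 2.361 1.248 -2.097
vertex 3.019 1.873 -1.764
vertex 2.532 1.31 -1.147
endloop
endfacet
facet normal 0.071 -0.996 0.052
outer loop
vertex 2.361 1.248 -2.097
vertex 2.532 1.31 -1.147
vertex 1.624 1.228 -1.471
endloop
endfacet
facet normal -0.376 -0.800 -0.468
outer loop
vertex 2.361 1.248 -2.097
vertex 1.624 1.228 -1.471
vertex 1.551 1.74 -2.288
endloop
endfacet
facet normal -0.016 -0.384 -0.923
outer loop
vertex 2.361 1.248 -2.097
vertex 1.551 1.74 -2.288
vertex 2.413 2.139 -2.469
endloop
endfacet
facet normal 0.654 -0.324 -0.684
outer loop
vertex 2.361 1.248 -2.097
vertex 2.413 2.139 -2.469
vertex 3.019 1.873 -1.764
endloop
endfacet
facet normal 0.858 -0.249 0.450
outer loop
vertex 2.532 1.31 -1.147
vertex 3.019 1.873 -1.764
vertex 2.689 2.24 -0.932
endloop
endfacet
facet normal -0.172 -0.726 0.666
outer loop
vertex 1.624 1.228 -1.471
vertex 2.532 1.31 -1.147
vertex 1.827 1.841 -0.751
endloop
endfacet
facet normal -0.896 -0.408 -0.176
outer loop
vertex 1.551 1.74 -2.288
vertex 1.624 1.228 -1.471
vertex 1.221 2.107 -1.456
endloop
endfacet
facet normal -0.314 0.264 -0.912
outer loop
vertex 2.413 2.139 -2.469
vertex 1.551 1.74 -2.288
vertex 1.708 2.67 -2.073
endloop
endfacet
facet normal 0.770 0.362 -0.525
outer loop
vertex 3.019 1.873 -1.764
vertex 2.413 2.139 -2.469
vertex 2.616 2.752 -1.749
endloop
endfacet
facet normal 0.180 0.023 -0.983
outer loop
vertex 3.516 1.58 -3.948
vertex 2.638 1.26 -4.116
vertex 2.801 2.194 -4.064
endloop
endfacet
facet normal 0.633 0.762 0.133
outer loop
vertex 3.516 1.58 -3.948
vertex 2.801 2.194 -4.064
vertex 3.201 1.54 -2.217
endloop
endfacet
facet normal 0.634 0.762 0.133
outer loop
vertex 3.201 1.54 -2.217
vertex 2.801 2.194 -4.064
vertex 2.486 2.155 -2.333
endloop
endfacet
facet normal -0.179 -0.022 0.984
outer loop
vertex 3.201 1.54 -2.217
vertex 2.486 2.155 -2.333
vertex 2.322 1.22 -2.384
endloop
endfacet
facet normal 0.179 0.023 -0.983
outer loop
vertex 2.801 2.194 -4.064
vertex 2.638 1.26 -4.116
vertex 1.922 1.874 -4.232
endloop
endfacet
facet normal -0.335 0.941 -0.040
outer loop
vertex 2.801 2.194 -4.064
vertex 1.922 1.874 -4.232
vertex 2.486 2.155 -2.333
endloop
endfacet
facet normal -0.335 0.941 -0.040
outer loop
vertex 2.486 2.155 -2.333
vertex 1.922 1.874 -4.232
vertex 1.607 1.835 -2.5
endloop
endfacet
facet normal -0.179 -0.022 0.984
outer loop
vertex 2.486 2.155 -2.333
vertex 1.607 1.835 -2.5
vertex 2.322 1.22 -2.384
endloop
endfacet
facet normal 0.179 0.023 -0.984
outer loop
vertex 1.922 1.874 -4.232
vertex 2.638 1.26 -4.116
vertex 1.759 0.94 -4.283
endloop
endfacet
facet normal -0.969 0.178 -0.172
outer loop
vertex 1.922 1.874 -4.232
vertex 1.759 0.94 -4.283
vertex 1.607 1.835 -2.5
endloop
endfacet
facet normal -0.969 0.178 -0.172
outer loop
vertex 1.607 1.835 -2.5
vertex 1.759 0.94 -4.283
vertex 1.444 0.9 -2.552
endloop
endfacet
facet normal -0.180 -0.023 0.983
outer loop
vertex 1.607 1.835 -2.5
vertex 1.444 0.9 -2.552
vertex 2.322 1.22 -2.384
endloop
endfacet
facet normal 0.179 0.022 -0.984
outer loop
vertex 1.759 0.94 -4.283
vertex 2.638 1.26 -4.116
vertex 2.474 0.325 -4.167
endloop
endfacet
facet normal -0.634 -0.762 -0.133
outer loop
vertex 1.759 0.94 -4.283
vertex 2.474 0.325 -4.167
vertex 1.444 0.9 -2.552
endloop
endfacet
facet normal -0.633 -0.762 -0.132
outer loop
vertex 1.444 0.9 -2.552
vertex 2.474 0.325 -4.167
vertex 2.159 0.286 -2.436
endloop
endfacet
facet normal -0.180 -0.023 0.983
outer loop
vertex 1.444 0.9 -2.552
vertex 2.159 0.286 -2.436
vertex 2.322 1.22 -2.384
endloop
endfacet
facet normal 0.179 0.022 -0.984
outer loop
vertex 2.474 0.325 -4.167
vertex 2.638 1.26 -4.116
vertex 3.353 0.645 -4.0
endloop
endfacet
facet normal 0.335 -0.941 0.040
outer loop
vertex 2.474 0.325 -4.167
vertex 3.353 0.645 -4.0
vertex 2.159 0.286 -2.436
endloop
endfacet
facet normal 0.335 -0.941 0.040
outer loop
vertex 2.159 0.286 -2.436
vertex 3.353 0.645 -4.0
vertex 3.038 0.606 -2.268
endloop
endfacet
facet normal -0.179 -0.023 0.983
outer loop
vertex 2.159 0.286 -2.436
vertex 3.038 0.606 -2.268
vertex 2.322 1.22 -2.384
endloop
endfacet
facet normal 0.180 0.023 -0.983
outer loop
vertex 3.353 0.645 -4.0
vertex 2.638 1.26 -4.116
vertex 3.516 1.58 -3.948
endloop
endfacet
facet normal 0.969 -0.178 0.172
outer loop
vertex 3.353 0.645 -4.0
vertex 3.516 1.58 -3.948
vertex 3.038 0.606 -2.268
endloop
endfacet
facet normal 0.969 -0.178 0.172
outer loop
vertex 3.038 0.606 -2.268
vertex 3.516 1.58 -3.948
vertex 3.201 1.54 -2.217
endloop
endfacet
facet normal -0.179 -0.023 0.984
outer loop
vertex 3.038 0.606 -2.268
vertex 3.201 1.54 -2.217
vertex 2.322 1.22 -2.384
endloop
endfacet

endsolid


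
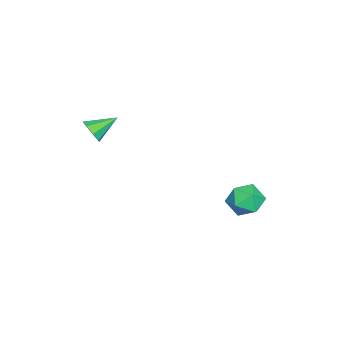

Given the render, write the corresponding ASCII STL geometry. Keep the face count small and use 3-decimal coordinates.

solid 
facet normal -0.719 0.621 0.312
outer loop
vertex -3.849 2.986 -3.804
vertex -3.45 2.932 -2.776
vertex -3.082 3.707 -3.471
endloop
endfacet
facet normal -0.546 0.752 -0.369
outer loop
vertex -3.849 2.986 -3.804
vertex -3.082 3.707 -3.471
vertex -3.018 3.259 -4.478
endloop
endfacet
facet normal -0.652 0.153 -0.742
outer loop
vertex -3.849 2.986 -3.804
vertex -3.018 3.259 -4.478
vertex -3.347 2.208 -4.405
endloop
endfacet
facet normal -0.890 -0.348 -0.293
outer loop
vertex -3.849 2.986 -3.804
vertex -3.347 2.208 -4.405
vertex -3.614 2.006 -3.353
endloop
endfacet
facet normal -0.932 -0.058 0.359
outer loop
vertex -3.849 2.986 -3.804
vertex -3.614 2.006 -3.353
vertex -3.45 2.932 -2.776
endloop
endfacet
facet normal 0.150 0.907 -0.394
outer loop
vertex -3.018 3.259 -4.478
vertex -3.082 3.707 -3.471
vertex -2.106 3.374 -3.867
endloop
endfacet
facet normal -0.129 0.695 0.707
outer loop
vertex -3.082 3.707 -3.471
vertex -3.45 2.932 -2.776
vertex -2.373 3.172 -2.815
endloop
endfacet
facet normal -0.473 -0.404 0.783
outer loop
vertex -3.45 2.932 -2.776
vertex -3.614 2.006 -3.353
vertex -2.702 2.121 -2.742
endloop
endfacet
facet normal -0.407 -0.872 -0.271
outer loop
vertex -3.614 2.006 -3.353
vertex -3.347 2.208 -4.405
vertex -2.638 1.673 -3.749
endloop
endfacet
facet normal -0.022 -0.062 -0.998
outer loop
vertex -3.347 2.208 -4.405
vertex -3.018 3.259 -4.478
vertex -2.27 2.448 -4.444
endloop
endfacet
facet normal 0.890 0.348 0.293
outer loop
vertex -1.871 2.394 -3.416
vertex -2.106 3.374 -3.867
vertex -2.373 3.172 -2.815
endloop
endfacet
facet normal 0.652 -0.153 0.742
outer loop
vertex -1.871 2.394 -3.416
vertex -2.373 3.172 -2.815
vertex -2.702 2.121 -2.742
endloop
endfacet
facet normal 0.546 -0.752 0.369
outer loop
vertex -1.871 2.394 -3.416
vertex -2.702 2.121 -2.742
vertex -2.638 1.673 -3.749
endloop
endfacet
facet normal 0.719 -0.621 -0.312
outer loop
vertex -1.871 2.394 -3.416
vertex -2.638 1.673 -3.749
vertex -2.27 2.448 -4.444
endloop
endfacet
facet normal 0.932 0.058 -0.359
outer loop
vertex -1.871 2.394 -3.416
vertex -2.27 2.448 -4.444
vertex -2.106 3.374 -3.867
endloop
endfacet
facet normal 0.407 0.872 0.271
outer loop
vertex -2.373 3.172 -2.815
vertex -2.106 3.374 -3.867
vertex -3.082 3.707 -3.471
endloop
endfacet
facet normal 0.022 0.062 0.998
outer loop
vertex -2.702 2.121 -2.742
vertex -2.373 3.172 -2.815
vertex -3.45 2.932 -2.776
endloop
endfacet
facet normal -0.150 -0.907 0.394
outer loop
vertex -2.638 1.673 -3.749
vertex -2.702 2.121 -2.742
vertex -3.614 2.006 -3.353
endloop
endfacet
facet normal 0.129 -0.695 -0.707
outer loop
vertex -2.27 2.448 -4.444
vertex -2.638 1.673 -3.749
vertex -3.347 2.208 -4.405
endloop
endfacet
facet normal 0.473 0.404 -0.783
outer loop
vertex -2.106 3.374 -3.867
vertex -2.27 2.448 -4.444
vertex -3.018 3.259 -4.478
endloop
endfacet
facet normal 0.553 -0.710 -0.435
outer loop
vertex 1.641 -4.148 3.657
vertex 1.261 -4.059 3.029
vertex 1.873 -3.759 3.317
endloop
endfacet
facet normal 0.434 0.432 0.790
outer loop
vertex 1.641 -4.148 3.657
vertex 1.873 -3.759 3.317
vertex 0.419 -2.981 3.691
endloop
endfacet
facet normal 0.553 -0.709 -0.437
outer loop
vertex 1.873 -3.759 3.317
vertex 1.261 -4.059 3.029
vertex 1.745 -3.545 2.808
endloop
endfacet
facet normal 0.504 0.834 0.224
outer loop
vertex 1.873 -3.759 3.317
vertex 1.745 -3.545 2.808
vertex 0.419 -2.981 3.691
endloop
endfacet
facet normal 0.554 -0.709 -0.435
outer loop
vertex 1.745 -3.545 2.808
vertex 1.261 -4.059 3.029
vertex 1.334 -3.633 2.428
endloop
endfacet
facet normal 0.145 0.918 -0.369
outer loop
vertex 1.745 -3.545 2.808
vertex 1.334 -3.633 2.428
vertex 0.419 -2.981 3.691
endloop
endfacet
facet normal 0.554 -0.710 -0.436
outer loop
vertex 1.334 -3.633 2.428
vertex 1.261 -4.059 3.029
vertex 0.88 -3.97 2.4
endloop
endfacet
facet normal -0.432 0.635 -0.641
outer loop
vertex 1.334 -3.633 2.428
vertex 0.88 -3.97 2.4
vertex 0.419 -2.981 3.691
endloop
endfacet
facet normal 0.554 -0.710 -0.436
outer loop
vertex 0.88 -3.97 2.4
vertex 1.261 -4.059 3.029
vertex 0.649 -4.359 2.74
endloop
endfacet
facet normal -0.889 0.150 -0.432
outer loop
vertex 0.88 -3.97 2.4
vertex 0.649 -4.359 2.74
vertex 0.419 -2.981 3.691
endloop
endfacet
facet normal 0.554 -0.709 -0.436
outer loop
vertex 0.649 -4.359 2.74
vertex 1.261 -4.059 3.029
vertex 0.776 -4.573 3.249
endloop
endfacet
facet normal -0.959 -0.252 0.133
outer loop
vertex 0.649 -4.359 2.74
vertex 0.776 -4.573 3.249
vertex 0.419 -2.981 3.691
endloop
endfacet
facet normal 0.554 -0.709 -0.436
outer loop
vertex 0.776 -4.573 3.249
vertex 1.261 -4.059 3.029
vertex 1.187 -4.486 3.629
endloop
endfacet
facet normal -0.600 -0.336 0.726
outer loop
vertex 0.776 -4.573 3.249
vertex 1.187 -4.486 3.629
vertex 0.419 -2.981 3.691
endloop
endfacet
facet normal 0.555 -0.709 -0.436
outer loop
vertex 1.187 -4.486 3.629
vertex 1.261 -4.059 3.029
vertex 1.641 -4.148 3.657
endloop
endfacet
facet normal -0.022 -0.053 0.998
outer loop
vertex 1.187 -4.486 3.629
vertex 1.641 -4.148 3.657
vertex 0.419 -2.981 3.691
endloop
endfacet

endsolid


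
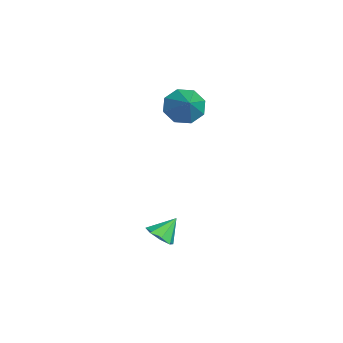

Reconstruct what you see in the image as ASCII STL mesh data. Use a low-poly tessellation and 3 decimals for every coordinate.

solid 
facet normal 0.278 -0.620 -0.734
outer loop
vertex 3.843 -2.909 -3.06
vertex 3.075 -2.913 -3.348
vertex 3.742 -2.455 -3.482
endloop
endfacet
facet normal 0.686 0.572 0.451
outer loop
vertex 3.843 -2.909 -3.06
vertex 3.742 -2.455 -3.482
vertex 2.705 -2.087 -2.372
endloop
endfacet
facet normal 0.278 -0.619 -0.734
outer loop
vertex 3.742 -2.455 -3.482
vertex 3.075 -2.913 -3.348
vertex 3.25 -2.269 -3.825
endloop
endfacet
facet normal 0.346 0.938 0.012
outer loop
vertex 3.742 -2.455 -3.482
vertex 3.25 -2.269 -3.825
vertex 2.705 -2.087 -2.372
endloop
endfacet
facet normal 0.279 -0.619 -0.734
outer loop
vertex 3.25 -2.269 -3.825
vertex 3.075 -2.913 -3.348
vertex 2.656 -2.461 -3.889
endloop
endfacet
facet normal -0.278 0.935 -0.221
outer loop
vertex 3.25 -2.269 -3.825
vertex 2.656 -2.461 -3.889
vertex 2.705 -2.087 -2.372
endloop
endfacet
facet normal 0.276 -0.621 -0.733
outer loop
vertex 2.656 -2.461 -3.889
vertex 3.075 -2.913 -3.348
vertex 2.307 -2.916 -3.635
endloop
endfacet
facet normal -0.818 0.564 -0.113
outer loop
vertex 2.656 -2.461 -3.889
vertex 2.307 -2.916 -3.635
vertex 2.705 -2.087 -2.372
endloop
endfacet
facet normal 0.277 -0.621 -0.734
outer loop
vertex 2.307 -2.916 -3.635
vertex 3.075 -2.913 -3.348
vertex 2.407 -3.37 -3.213
endloop
endfacet
facet normal -0.961 0.043 0.274
outer loop
vertex 2.307 -2.916 -3.635
vertex 2.407 -3.37 -3.213
vertex 2.705 -2.087 -2.372
endloop
endfacet
facet normal 0.277 -0.621 -0.733
outer loop
vertex 2.407 -3.37 -3.213
vertex 3.075 -2.913 -3.348
vertex 2.899 -3.556 -2.87
endloop
endfacet
facet normal -0.620 -0.324 0.714
outer loop
vertex 2.407 -3.37 -3.213
vertex 2.899 -3.556 -2.87
vertex 2.705 -2.087 -2.372
endloop
endfacet
facet normal 0.277 -0.621 -0.733
outer loop
vertex 2.899 -3.556 -2.87
vertex 3.075 -2.913 -3.348
vertex 3.494 -3.365 -2.807
endloop
endfacet
facet normal 0.003 -0.321 0.947
outer loop
vertex 2.899 -3.556 -2.87
vertex 3.494 -3.365 -2.807
vertex 2.705 -2.087 -2.372
endloop
endfacet
facet normal 0.278 -0.620 -0.734
outer loop
vertex 3.494 -3.365 -2.807
vertex 3.075 -2.913 -3.348
vertex 3.843 -2.909 -3.06
endloop
endfacet
facet normal 0.543 0.050 0.838
outer loop
vertex 3.494 -3.365 -2.807
vertex 3.843 -2.909 -3.06
vertex 2.705 -2.087 -2.372
endloop
endfacet
facet normal -0.803 -0.087 -0.590
outer loop
vertex -0.655 -1.197 2.116
vertex -1.247 -1.503 2.966
vertex -1.009 -0.557 2.503
endloop
endfacet
facet normal 0.740 0.597 -0.310
outer loop
vertex -0.655 -1.197 2.116
vertex -1.009 -0.557 2.503
vertex 0.287 -1.337 4.094
endloop
endfacet
facet normal -0.803 -0.087 -0.590
outer loop
vertex -1.009 -0.557 2.503
vertex -1.247 -1.503 2.966
vertex -1.502 -0.472 3.161
endloop
endfacet
facet normal 0.364 0.919 0.154
outer loop
vertex -1.009 -0.557 2.503
vertex -1.502 -0.472 3.161
vertex 0.287 -1.337 4.094
endloop
endfacet
facet normal -0.803 -0.087 -0.589
outer loop
vertex -1.502 -0.472 3.161
vertex -1.247 -1.503 2.966
vertex -1.845 -0.991 3.705
endloop
endfacet
facet normal -0.008 0.726 0.688
outer loop
vertex -1.502 -0.472 3.161
vertex -1.845 -0.991 3.705
vertex 0.287 -1.337 4.094
endloop
endfacet
facet normal -0.803 -0.087 -0.590
outer loop
vertex -1.845 -0.991 3.705
vertex -1.247 -1.503 2.966
vertex -1.838 -1.81 3.816
endloop
endfacet
facet normal -0.157 0.131 0.979
outer loop
vertex -1.845 -0.991 3.705
vertex -1.838 -1.81 3.816
vertex 0.287 -1.337 4.094
endloop
endfacet
facet normal -0.803 -0.088 -0.590
outer loop
vertex -1.838 -1.81 3.816
vertex -1.247 -1.503 2.966
vertex -1.484 -2.449 3.43
endloop
endfacet
facet normal 0.003 -0.516 0.857
outer loop
vertex -1.838 -1.81 3.816
vertex -1.484 -2.449 3.43
vertex 0.287 -1.337 4.094
endloop
endfacet
facet normal -0.803 -0.088 -0.590
outer loop
vertex -1.484 -2.449 3.43
vertex -1.247 -1.503 2.966
vertex -0.991 -2.535 2.772
endloop
endfacet
facet normal 0.379 -0.838 0.393
outer loop
vertex -1.484 -2.449 3.43
vertex -0.991 -2.535 2.772
vertex 0.287 -1.337 4.094
endloop
endfacet
facet normal -0.803 -0.088 -0.590
outer loop
vertex -0.991 -2.535 2.772
vertex -1.247 -1.503 2.966
vertex -0.648 -2.016 2.228
endloop
endfacet
facet normal 0.751 -0.645 -0.142
outer loop
vertex -0.991 -2.535 2.772
vertex -0.648 -2.016 2.228
vertex 0.287 -1.337 4.094
endloop
endfacet
facet normal -0.802 -0.088 -0.590
outer loop
vertex -0.648 -2.016 2.228
vertex -1.247 -1.503 2.966
vertex -0.655 -1.197 2.116
endloop
endfacet
facet normal 0.900 -0.051 -0.432
outer loop
vertex -0.648 -2.016 2.228
vertex -0.655 -1.197 2.116
vertex 0.287 -1.337 4.094
endloop
endfacet

endsolid


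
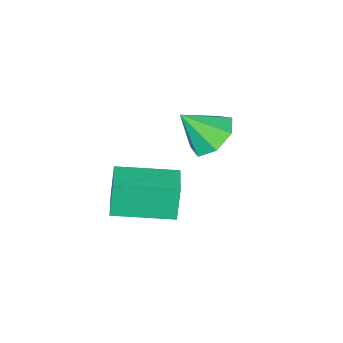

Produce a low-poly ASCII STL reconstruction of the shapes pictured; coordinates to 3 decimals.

solid 
facet normal -0.541 0.418 -0.729
outer loop
vertex 0.017 -1.042 -0.956
vertex -0.432 -0.547 -0.339
vertex 0.332 -0.338 -0.786
endloop
endfacet
facet normal 0.911 -0.358 -0.206
outer loop
vertex 0.017 -1.042 -0.956
vertex 0.332 -0.338 -0.786
vertex 0.352 -1.153 0.719
endloop
endfacet
facet normal -0.541 0.417 -0.730
outer loop
vertex 0.332 -0.338 -0.786
vertex -0.432 -0.547 -0.339
vertex 0.071 0.209 -0.28
endloop
endfacet
facet normal 0.939 0.306 0.153
outer loop
vertex 0.332 -0.338 -0.786
vertex 0.071 0.209 -0.28
vertex 0.352 -1.153 0.719
endloop
endfacet
facet normal -0.542 0.417 -0.730
outer loop
vertex 0.071 0.209 -0.28
vertex -0.432 -0.547 -0.339
vertex -0.569 0.186 0.182
endloop
endfacet
facet normal 0.461 0.585 0.668
outer loop
vertex 0.071 0.209 -0.28
vertex -0.569 0.186 0.182
vertex 0.352 -1.153 0.719
endloop
endfacet
facet normal -0.541 0.418 -0.730
outer loop
vertex -0.569 0.186 0.182
vertex -0.432 -0.547 -0.339
vertex -1.106 -0.389 0.251
endloop
endfacet
facet normal -0.165 0.268 0.949
outer loop
vertex -0.569 0.186 0.182
vertex -1.106 -0.389 0.251
vertex 0.352 -1.153 0.719
endloop
endfacet
facet normal -0.541 0.418 -0.730
outer loop
vertex -1.106 -0.389 0.251
vertex -0.432 -0.547 -0.339
vertex -1.136 -1.083 -0.124
endloop
endfacet
facet normal -0.465 -0.405 0.787
outer loop
vertex -1.106 -0.389 0.251
vertex -1.136 -1.083 -0.124
vertex 0.352 -1.153 0.719
endloop
endfacet
facet normal -0.541 0.418 -0.730
outer loop
vertex -1.136 -1.083 -0.124
vertex -0.432 -0.547 -0.339
vertex -0.636 -1.374 -0.661
endloop
endfacet
facet normal -0.215 -0.928 0.303
outer loop
vertex -1.136 -1.083 -0.124
vertex -0.636 -1.374 -0.661
vertex 0.352 -1.153 0.719
endloop
endfacet
facet normal -0.542 0.418 -0.729
outer loop
vertex -0.636 -1.374 -0.661
vertex -0.432 -0.547 -0.339
vertex 0.017 -1.042 -0.956
endloop
endfacet
facet normal 0.398 -0.907 -0.140
outer loop
vertex -0.636 -1.374 -0.661
vertex 0.017 -1.042 -0.956
vertex 0.352 -1.153 0.719
endloop
endfacet
facet normal -0.745 0.661 -0.088
outer loop
vertex 1.379 0.039 -0.581
vertex 2.204 0.997 -0.375
vertex 1.593 0.118 -1.8
endloop
endfacet
facet normal -0.644 -0.748 -0.162
outer loop
vertex 3.076 -1.197 -1.625
vertex 1.379 0.039 -0.581
vertex 1.593 0.118 -1.8
endloop
endfacet
facet normal -0.745 0.661 -0.088
outer loop
vertex 1.593 0.118 -1.8
vertex 2.204 0.997 -0.375
vertex 2.417 1.075 -1.594
endloop
endfacet
facet normal 0.172 0.063 -0.983
outer loop
vertex 2.417 1.075 -1.594
vertex 3.076 -1.197 -1.625
vertex 1.593 0.118 -1.8
endloop
endfacet
facet normal -0.172 -0.063 0.983
outer loop
vertex 1.379 0.039 -0.581
vertex 3.687 -0.318 -0.2
vertex 2.204 0.997 -0.375
endloop
endfacet
facet normal -0.644 -0.748 -0.160
outer loop
vertex 2.863 -1.275 -0.406
vertex 1.379 0.039 -0.581
vertex 3.076 -1.197 -1.625
endloop
endfacet
facet normal -0.172 -0.063 0.983
outer loop
vertex 2.863 -1.275 -0.406
vertex 3.687 -0.318 -0.2
vertex 1.379 0.039 -0.581
endloop
endfacet
facet normal 0.644 0.748 0.160
outer loop
vertex 2.204 0.997 -0.375
vertex 3.687 -0.318 -0.2
vertex 2.417 1.075 -1.594
endloop
endfacet
facet normal 0.172 0.063 -0.983
outer loop
vertex 3.901 -0.239 -1.419
vertex 3.076 -1.197 -1.625
vertex 2.417 1.075 -1.594
endloop
endfacet
facet normal 0.643 0.748 0.161
outer loop
vertex 2.417 1.075 -1.594
vertex 3.687 -0.318 -0.2
vertex 3.901 -0.239 -1.419
endloop
endfacet
facet normal 0.745 -0.661 0.088
outer loop
vertex 3.901 -0.239 -1.419
vertex 2.863 -1.275 -0.406
vertex 3.076 -1.197 -1.625
endloop
endfacet
facet normal 0.745 -0.661 0.088
outer loop
vertex 3.687 -0.318 -0.2
vertex 2.863 -1.275 -0.406
vertex 3.901 -0.239 -1.419
endloop
endfacet

endsolid


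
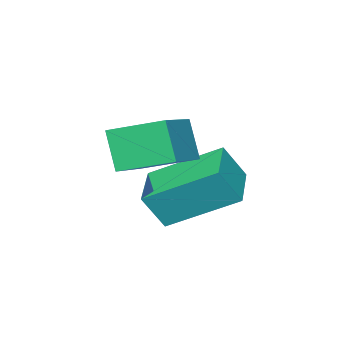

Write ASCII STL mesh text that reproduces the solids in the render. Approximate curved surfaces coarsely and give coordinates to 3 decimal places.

solid 
facet normal -0.878 -0.367 -0.307
outer loop
vertex 1.071 -2.017 1.559
vertex 0.538 -1.038 1.914
vertex 1.212 -1.623 0.684
endloop
endfacet
facet normal 0.456 -0.837 -0.303
outer loop
vertex 2.362 -1.142 1.086
vertex 1.071 -2.017 1.559
vertex 1.212 -1.623 0.684
endloop
endfacet
facet normal -0.878 -0.367 -0.307
outer loop
vertex 1.212 -1.623 0.684
vertex 0.538 -1.038 1.914
vertex 0.679 -0.644 1.039
endloop
endfacet
facet normal 0.145 0.406 -0.902
outer loop
vertex 0.679 -0.644 1.039
vertex 2.362 -1.142 1.086
vertex 1.212 -1.623 0.684
endloop
endfacet
facet normal -0.145 -0.406 0.902
outer loop
vertex 1.071 -2.017 1.559
vertex 1.688 -0.557 2.316
vertex 0.538 -1.038 1.914
endloop
endfacet
facet normal 0.456 -0.837 -0.303
outer loop
vertex 2.221 -1.536 1.961
vertex 1.071 -2.017 1.559
vertex 2.362 -1.142 1.086
endloop
endfacet
facet normal -0.145 -0.406 0.902
outer loop
vertex 2.221 -1.536 1.961
vertex 1.688 -0.557 2.316
vertex 1.071 -2.017 1.559
endloop
endfacet
facet normal -0.456 0.837 0.303
outer loop
vertex 0.538 -1.038 1.914
vertex 1.688 -0.557 2.316
vertex 0.679 -0.644 1.039
endloop
endfacet
facet normal 0.145 0.406 -0.902
outer loop
vertex 1.829 -0.163 1.441
vertex 2.362 -1.142 1.086
vertex 0.679 -0.644 1.039
endloop
endfacet
facet normal -0.456 0.837 0.303
outer loop
vertex 0.679 -0.644 1.039
vertex 1.688 -0.557 2.316
vertex 1.829 -0.163 1.441
endloop
endfacet
facet normal 0.878 0.367 0.307
outer loop
vertex 1.829 -0.163 1.441
vertex 2.221 -1.536 1.961
vertex 2.362 -1.142 1.086
endloop
endfacet
facet normal 0.878 0.367 0.307
outer loop
vertex 1.688 -0.557 2.316
vertex 2.221 -1.536 1.961
vertex 1.829 -0.163 1.441
endloop
endfacet
facet normal -0.455 0.749 0.482
outer loop
vertex -0.288 -0.927 0.981
vertex 0.605 -0.25 0.773
vertex -0.661 -0.668 0.227
endloop
endfacet
facet normal -0.783 -0.595 0.183
outer loop
vertex 0.095 -1.91 -0.573
vertex -0.288 -0.927 0.981
vertex -0.661 -0.668 0.227
endloop
endfacet
facet normal -0.455 0.749 0.482
outer loop
vertex -0.661 -0.668 0.227
vertex 0.605 -0.25 0.773
vertex 0.232 0.009 0.019
endloop
endfacet
facet normal -0.423 0.295 -0.857
outer loop
vertex 0.232 0.009 0.019
vertex 0.095 -1.91 -0.573
vertex -0.661 -0.668 0.227
endloop
endfacet
facet normal 0.423 -0.295 0.857
outer loop
vertex -0.288 -0.927 0.981
vertex 1.361 -1.492 -0.027
vertex 0.605 -0.25 0.773
endloop
endfacet
facet normal -0.783 -0.595 0.183
outer loop
vertex 0.468 -2.169 0.181
vertex -0.288 -0.927 0.981
vertex 0.095 -1.91 -0.573
endloop
endfacet
facet normal 0.423 -0.295 0.857
outer loop
vertex 0.468 -2.169 0.181
vertex 1.361 -1.492 -0.027
vertex -0.288 -0.927 0.981
endloop
endfacet
facet normal 0.783 0.595 -0.183
outer loop
vertex 0.605 -0.25 0.773
vertex 1.361 -1.492 -0.027
vertex 0.232 0.009 0.019
endloop
endfacet
facet normal -0.423 0.295 -0.857
outer loop
vertex 0.988 -1.233 -0.781
vertex 0.095 -1.91 -0.573
vertex 0.232 0.009 0.019
endloop
endfacet
facet normal 0.783 0.595 -0.183
outer loop
vertex 0.232 0.009 0.019
vertex 1.361 -1.492 -0.027
vertex 0.988 -1.233 -0.781
endloop
endfacet
facet normal 0.455 -0.749 -0.482
outer loop
vertex 0.988 -1.233 -0.781
vertex 0.468 -2.169 0.181
vertex 0.095 -1.91 -0.573
endloop
endfacet
facet normal 0.455 -0.749 -0.482
outer loop
vertex 1.361 -1.492 -0.027
vertex 0.468 -2.169 0.181
vertex 0.988 -1.233 -0.781
endloop
endfacet

endsolid


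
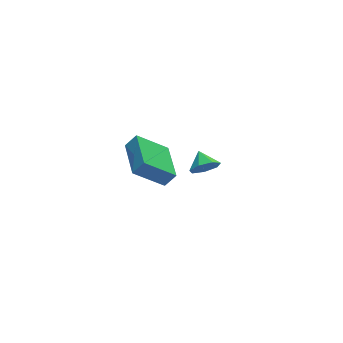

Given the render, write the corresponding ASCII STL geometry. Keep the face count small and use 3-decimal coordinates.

solid 
facet normal -0.732 0.261 0.629
outer loop
vertex -3.053 -4.832 4.85
vertex -2.364 -2.827 4.82
vertex -3.55 -4.671 4.205
endloop
endfacet
facet normal -0.325 -0.946 0.014
outer loop
vertex -2.196 -5.153 3.04
vertex -3.053 -4.832 4.85
vertex -3.55 -4.671 4.205
endloop
endfacet
facet normal -0.732 0.260 0.630
outer loop
vertex -3.55 -4.671 4.205
vertex -2.364 -2.827 4.82
vertex -2.862 -2.666 4.175
endloop
endfacet
facet normal -0.599 0.194 -0.777
outer loop
vertex -2.862 -2.666 4.175
vertex -2.196 -5.153 3.04
vertex -3.55 -4.671 4.205
endloop
endfacet
facet normal 0.599 -0.194 0.777
outer loop
vertex -3.053 -4.832 4.85
vertex -1.01 -3.309 3.655
vertex -2.364 -2.827 4.82
endloop
endfacet
facet normal -0.324 -0.946 0.014
outer loop
vertex -1.698 -5.314 3.685
vertex -3.053 -4.832 4.85
vertex -2.196 -5.153 3.04
endloop
endfacet
facet normal 0.599 -0.194 0.777
outer loop
vertex -1.698 -5.314 3.685
vertex -1.01 -3.309 3.655
vertex -3.053 -4.832 4.85
endloop
endfacet
facet normal 0.324 0.946 -0.014
outer loop
vertex -2.364 -2.827 4.82
vertex -1.01 -3.309 3.655
vertex -2.862 -2.666 4.175
endloop
endfacet
facet normal -0.599 0.194 -0.777
outer loop
vertex -1.507 -3.148 3.01
vertex -2.196 -5.153 3.04
vertex -2.862 -2.666 4.175
endloop
endfacet
facet normal 0.324 0.946 -0.014
outer loop
vertex -2.862 -2.666 4.175
vertex -1.01 -3.309 3.655
vertex -1.507 -3.148 3.01
endloop
endfacet
facet normal 0.732 -0.261 -0.630
outer loop
vertex -1.507 -3.148 3.01
vertex -1.698 -5.314 3.685
vertex -2.196 -5.153 3.04
endloop
endfacet
facet normal 0.732 -0.261 -0.629
outer loop
vertex -1.01 -3.309 3.655
vertex -1.698 -5.314 3.685
vertex -1.507 -3.148 3.01
endloop
endfacet
facet normal -0.149 -0.876 -0.459
outer loop
vertex 3.378 -0.278 -2.595
vertex 2.651 -0.35 -2.221
vertex 2.823 -0.001 -2.943
endloop
endfacet
facet normal 0.583 0.737 -0.343
outer loop
vertex 3.378 -0.278 -2.595
vertex 2.823 -0.001 -2.943
vertex 2.809 0.57 -1.739
endloop
endfacet
facet normal -0.150 -0.876 -0.459
outer loop
vertex 2.823 -0.001 -2.943
vertex 2.651 -0.35 -2.221
vertex 2.139 0.014 -2.748
endloop
endfacet
facet normal -0.102 0.898 -0.427
outer loop
vertex 2.823 -0.001 -2.943
vertex 2.139 0.014 -2.748
vertex 2.809 0.57 -1.739
endloop
endfacet
facet normal -0.150 -0.876 -0.459
outer loop
vertex 2.139 0.014 -2.748
vertex 2.651 -0.35 -2.221
vertex 1.841 -0.245 -2.156
endloop
endfacet
facet normal -0.646 0.763 0.009
outer loop
vertex 2.139 0.014 -2.748
vertex 1.841 -0.245 -2.156
vertex 2.809 0.57 -1.739
endloop
endfacet
facet normal -0.150 -0.876 -0.459
outer loop
vertex 1.841 -0.245 -2.156
vertex 2.651 -0.35 -2.221
vertex 2.153 -0.583 -1.613
endloop
endfacet
facet normal -0.639 0.433 0.636
outer loop
vertex 1.841 -0.245 -2.156
vertex 2.153 -0.583 -1.613
vertex 2.809 0.57 -1.739
endloop
endfacet
facet normal -0.150 -0.876 -0.458
outer loop
vertex 2.153 -0.583 -1.613
vertex 2.651 -0.35 -2.221
vertex 2.84 -0.745 -1.528
endloop
endfacet
facet normal -0.085 0.156 0.984
outer loop
vertex 2.153 -0.583 -1.613
vertex 2.84 -0.745 -1.528
vertex 2.809 0.57 -1.739
endloop
endfacet
facet normal -0.150 -0.876 -0.458
outer loop
vertex 2.84 -0.745 -1.528
vertex 2.651 -0.35 -2.221
vertex 3.386 -0.61 -1.965
endloop
endfacet
facet normal 0.597 0.141 0.790
outer loop
vertex 2.84 -0.745 -1.528
vertex 3.386 -0.61 -1.965
vertex 2.809 0.57 -1.739
endloop
endfacet
facet normal -0.150 -0.875 -0.459
outer loop
vertex 3.386 -0.61 -1.965
vertex 2.651 -0.35 -2.221
vertex 3.378 -0.278 -2.595
endloop
endfacet
facet normal 0.895 0.399 0.199
outer loop
vertex 3.386 -0.61 -1.965
vertex 3.378 -0.278 -2.595
vertex 2.809 0.57 -1.739
endloop
endfacet

endsolid


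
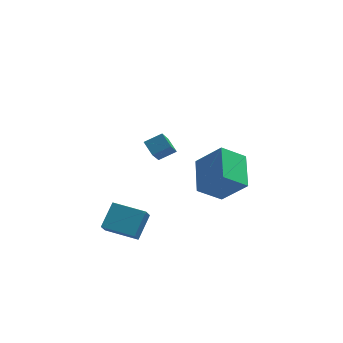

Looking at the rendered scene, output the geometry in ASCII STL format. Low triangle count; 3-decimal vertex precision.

solid 
facet normal -0.628 0.286 -0.724
outer loop
vertex 2.25 2.373 -3.546
vertex 2.308 4.417 -2.789
vertex 3.564 2.709 -4.554
endloop
endfacet
facet normal -0.027 -0.937 -0.347
outer loop
vertex 4.852 2.123 -3.071
vertex 2.25 2.373 -3.546
vertex 3.564 2.709 -4.554
endloop
endfacet
facet normal -0.628 0.286 -0.724
outer loop
vertex 3.564 2.709 -4.554
vertex 2.308 4.417 -2.789
vertex 3.622 4.753 -3.797
endloop
endfacet
facet normal 0.777 0.199 -0.597
outer loop
vertex 3.622 4.753 -3.797
vertex 4.852 2.123 -3.071
vertex 3.564 2.709 -4.554
endloop
endfacet
facet normal -0.777 -0.199 0.597
outer loop
vertex 2.25 2.373 -3.546
vertex 3.596 3.831 -1.306
vertex 2.308 4.417 -2.789
endloop
endfacet
facet normal -0.027 -0.937 -0.347
outer loop
vertex 3.538 1.787 -2.063
vertex 2.25 2.373 -3.546
vertex 4.852 2.123 -3.071
endloop
endfacet
facet normal -0.777 -0.199 0.597
outer loop
vertex 3.538 1.787 -2.063
vertex 3.596 3.831 -1.306
vertex 2.25 2.373 -3.546
endloop
endfacet
facet normal 0.027 0.937 0.347
outer loop
vertex 2.308 4.417 -2.789
vertex 3.596 3.831 -1.306
vertex 3.622 4.753 -3.797
endloop
endfacet
facet normal 0.777 0.199 -0.597
outer loop
vertex 4.91 4.167 -2.314
vertex 4.852 2.123 -3.071
vertex 3.622 4.753 -3.797
endloop
endfacet
facet normal 0.027 0.937 0.347
outer loop
vertex 3.622 4.753 -3.797
vertex 3.596 3.831 -1.306
vertex 4.91 4.167 -2.314
endloop
endfacet
facet normal 0.628 -0.286 0.724
outer loop
vertex 4.91 4.167 -2.314
vertex 3.538 1.787 -2.063
vertex 4.852 2.123 -3.071
endloop
endfacet
facet normal 0.628 -0.286 0.724
outer loop
vertex 3.596 3.831 -1.306
vertex 3.538 1.787 -2.063
vertex 4.91 4.167 -2.314
endloop
endfacet
facet normal -0.895 0.440 0.073
outer loop
vertex -2.709 -2.433 -2.237
vertex -2.108 -1.37 -1.282
vertex -2.514 -1.922 -2.927
endloop
endfacet
facet normal -0.387 -0.685 -0.617
outer loop
vertex -0.912 -2.71 -3.058
vertex -2.709 -2.433 -2.237
vertex -2.514 -1.922 -2.927
endloop
endfacet
facet normal -0.895 0.441 0.073
outer loop
vertex -2.514 -1.922 -2.927
vertex -2.108 -1.37 -1.282
vertex -1.913 -0.86 -1.972
endloop
endfacet
facet normal 0.221 0.580 -0.784
outer loop
vertex -1.913 -0.86 -1.972
vertex -0.912 -2.71 -3.058
vertex -2.514 -1.922 -2.927
endloop
endfacet
facet normal -0.221 -0.580 0.784
outer loop
vertex -2.709 -2.433 -2.237
vertex -0.506 -2.158 -1.413
vertex -2.108 -1.37 -1.282
endloop
endfacet
facet normal -0.387 -0.686 -0.616
outer loop
vertex -1.107 -3.22 -2.368
vertex -2.709 -2.433 -2.237
vertex -0.912 -2.71 -3.058
endloop
endfacet
facet normal -0.221 -0.580 0.784
outer loop
vertex -1.107 -3.22 -2.368
vertex -0.506 -2.158 -1.413
vertex -2.709 -2.433 -2.237
endloop
endfacet
facet normal 0.388 0.686 0.616
outer loop
vertex -2.108 -1.37 -1.282
vertex -0.506 -2.158 -1.413
vertex -1.913 -0.86 -1.972
endloop
endfacet
facet normal 0.221 0.580 -0.784
outer loop
vertex -0.311 -1.647 -2.103
vertex -0.912 -2.71 -3.058
vertex -1.913 -0.86 -1.972
endloop
endfacet
facet normal 0.387 0.685 0.617
outer loop
vertex -1.913 -0.86 -1.972
vertex -0.506 -2.158 -1.413
vertex -0.311 -1.647 -2.103
endloop
endfacet
facet normal 0.895 -0.441 -0.073
outer loop
vertex -0.311 -1.647 -2.103
vertex -1.107 -3.22 -2.368
vertex -0.912 -2.71 -3.058
endloop
endfacet
facet normal 0.895 -0.440 -0.073
outer loop
vertex -0.506 -2.158 -1.413
vertex -1.107 -3.22 -2.368
vertex -0.311 -1.647 -2.103
endloop
endfacet
facet normal -0.434 0.710 0.554
outer loop
vertex -0.568 -1.641 3.358
vertex 0.322 -1.432 3.787
vertex -0.224 -0.403 2.04
endloop
endfacet
facet normal -0.881 -0.207 -0.425
outer loop
vertex 0.158 -1.028 1.553
vertex -0.568 -1.641 3.358
vertex -0.224 -0.403 2.04
endloop
endfacet
facet normal -0.434 0.710 0.554
outer loop
vertex -0.224 -0.403 2.04
vertex 0.322 -1.432 3.787
vertex 0.666 -0.194 2.47
endloop
endfacet
facet normal 0.188 0.673 -0.716
outer loop
vertex 0.666 -0.194 2.47
vertex 0.158 -1.028 1.553
vertex -0.224 -0.403 2.04
endloop
endfacet
facet normal -0.187 -0.672 0.716
outer loop
vertex -0.568 -1.641 3.358
vertex 0.704 -2.057 3.3
vertex 0.322 -1.432 3.787
endloop
endfacet
facet normal -0.881 -0.207 -0.425
outer loop
vertex -0.186 -2.266 2.87
vertex -0.568 -1.641 3.358
vertex 0.158 -1.028 1.553
endloop
endfacet
facet normal -0.188 -0.673 0.715
outer loop
vertex -0.186 -2.266 2.87
vertex 0.704 -2.057 3.3
vertex -0.568 -1.641 3.358
endloop
endfacet
facet normal 0.881 0.207 0.425
outer loop
vertex 0.322 -1.432 3.787
vertex 0.704 -2.057 3.3
vertex 0.666 -0.194 2.47
endloop
endfacet
facet normal 0.187 0.673 -0.716
outer loop
vertex 1.048 -0.819 1.982
vertex 0.158 -1.028 1.553
vertex 0.666 -0.194 2.47
endloop
endfacet
facet normal 0.881 0.207 0.425
outer loop
vertex 0.666 -0.194 2.47
vertex 0.704 -2.057 3.3
vertex 1.048 -0.819 1.982
endloop
endfacet
facet normal 0.434 -0.710 -0.554
outer loop
vertex 1.048 -0.819 1.982
vertex -0.186 -2.266 2.87
vertex 0.158 -1.028 1.553
endloop
endfacet
facet normal 0.434 -0.710 -0.554
outer loop
vertex 0.704 -2.057 3.3
vertex -0.186 -2.266 2.87
vertex 1.048 -0.819 1.982
endloop
endfacet

endsolid
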